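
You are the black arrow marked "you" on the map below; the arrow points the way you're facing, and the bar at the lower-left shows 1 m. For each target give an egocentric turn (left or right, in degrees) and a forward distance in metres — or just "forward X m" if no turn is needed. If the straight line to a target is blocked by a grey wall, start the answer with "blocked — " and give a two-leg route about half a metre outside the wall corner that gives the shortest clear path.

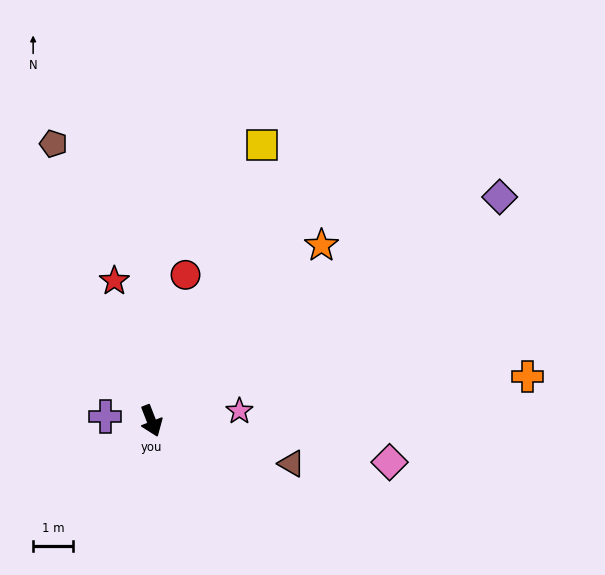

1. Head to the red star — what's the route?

turn left 174°, forward 3.6 m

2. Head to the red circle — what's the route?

turn left 146°, forward 3.8 m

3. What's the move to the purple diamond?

turn left 102°, forward 10.4 m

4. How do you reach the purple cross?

turn right 117°, forward 1.2 m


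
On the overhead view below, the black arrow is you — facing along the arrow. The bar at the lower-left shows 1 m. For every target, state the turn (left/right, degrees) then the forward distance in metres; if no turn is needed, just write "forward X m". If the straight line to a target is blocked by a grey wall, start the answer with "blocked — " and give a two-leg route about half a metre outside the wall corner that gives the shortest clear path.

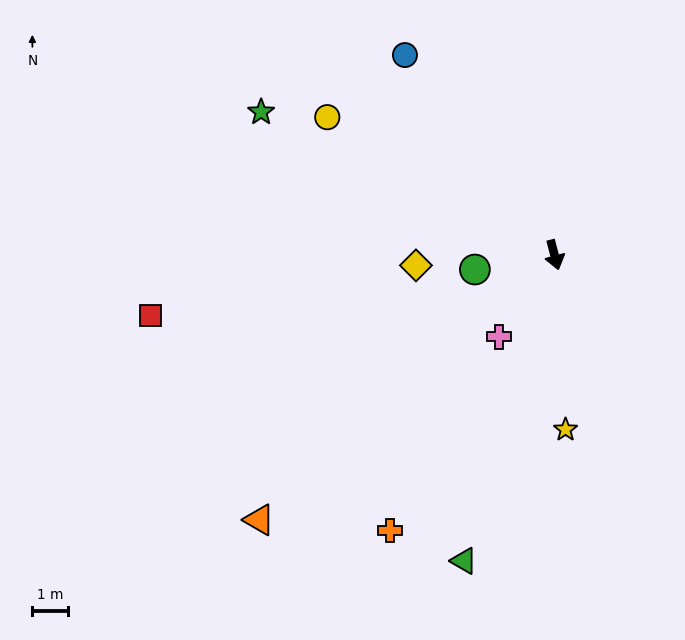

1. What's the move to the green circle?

turn right 94°, forward 2.3 m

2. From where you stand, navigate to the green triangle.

turn right 31°, forward 8.9 m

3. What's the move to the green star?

turn right 131°, forward 9.1 m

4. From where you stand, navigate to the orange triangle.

turn right 63°, forward 11.1 m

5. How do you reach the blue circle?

turn right 158°, forward 7.0 m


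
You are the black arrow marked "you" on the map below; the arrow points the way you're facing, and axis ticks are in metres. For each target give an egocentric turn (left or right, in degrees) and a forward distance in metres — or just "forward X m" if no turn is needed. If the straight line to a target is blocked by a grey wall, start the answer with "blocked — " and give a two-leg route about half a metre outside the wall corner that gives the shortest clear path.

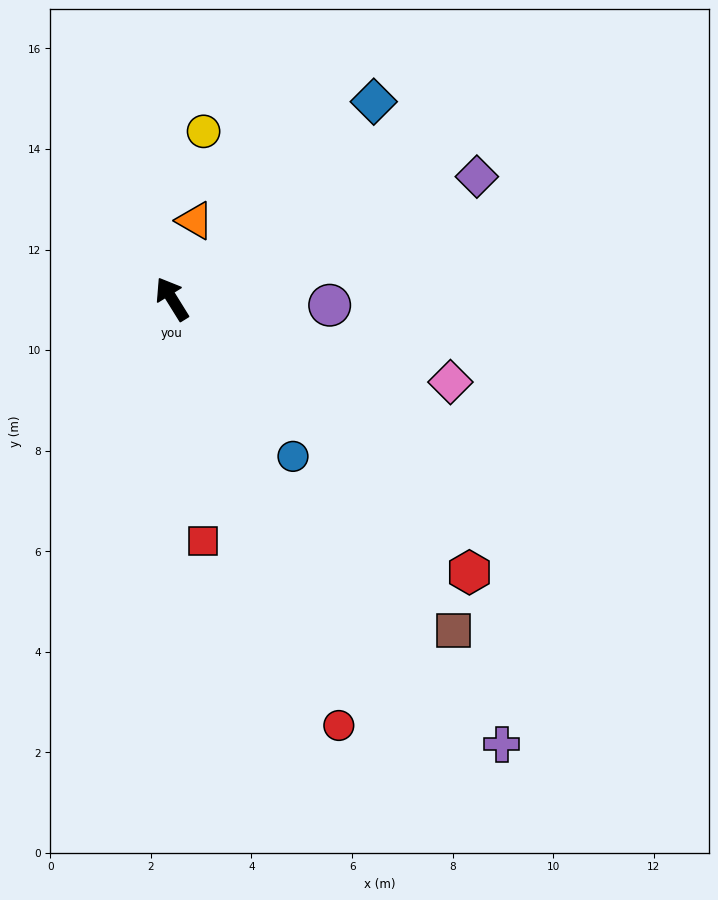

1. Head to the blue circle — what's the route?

turn right 174°, forward 3.9 m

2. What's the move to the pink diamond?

turn right 138°, forward 5.8 m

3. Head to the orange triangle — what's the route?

turn right 48°, forward 1.6 m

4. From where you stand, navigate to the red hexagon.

turn right 164°, forward 8.0 m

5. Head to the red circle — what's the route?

turn left 170°, forward 9.1 m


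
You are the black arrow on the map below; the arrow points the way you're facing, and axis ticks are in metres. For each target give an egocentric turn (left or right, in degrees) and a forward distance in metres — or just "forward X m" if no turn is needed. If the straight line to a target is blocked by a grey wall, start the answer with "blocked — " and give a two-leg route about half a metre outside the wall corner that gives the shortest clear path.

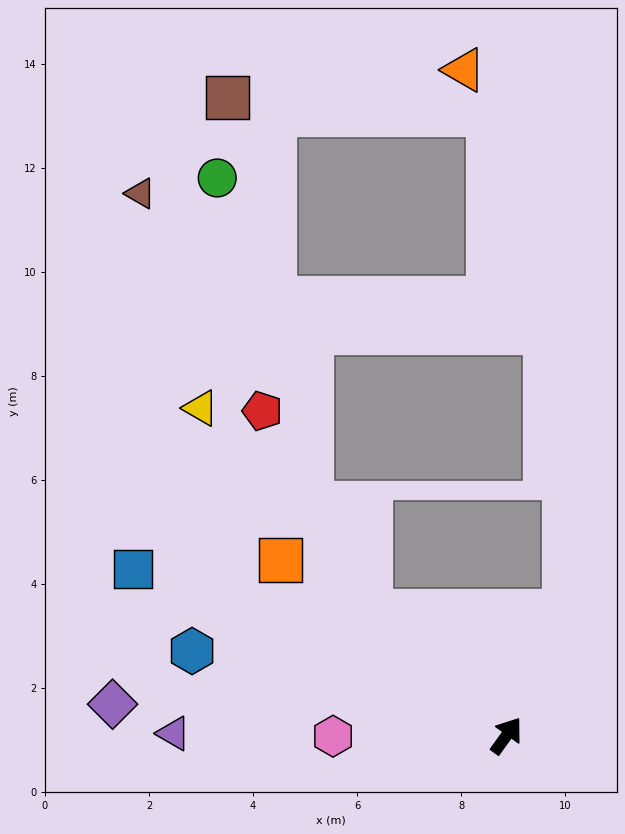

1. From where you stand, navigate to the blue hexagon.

turn left 111°, forward 6.3 m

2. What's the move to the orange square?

turn left 88°, forward 5.5 m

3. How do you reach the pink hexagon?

turn left 126°, forward 3.3 m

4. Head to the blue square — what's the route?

turn left 102°, forward 7.9 m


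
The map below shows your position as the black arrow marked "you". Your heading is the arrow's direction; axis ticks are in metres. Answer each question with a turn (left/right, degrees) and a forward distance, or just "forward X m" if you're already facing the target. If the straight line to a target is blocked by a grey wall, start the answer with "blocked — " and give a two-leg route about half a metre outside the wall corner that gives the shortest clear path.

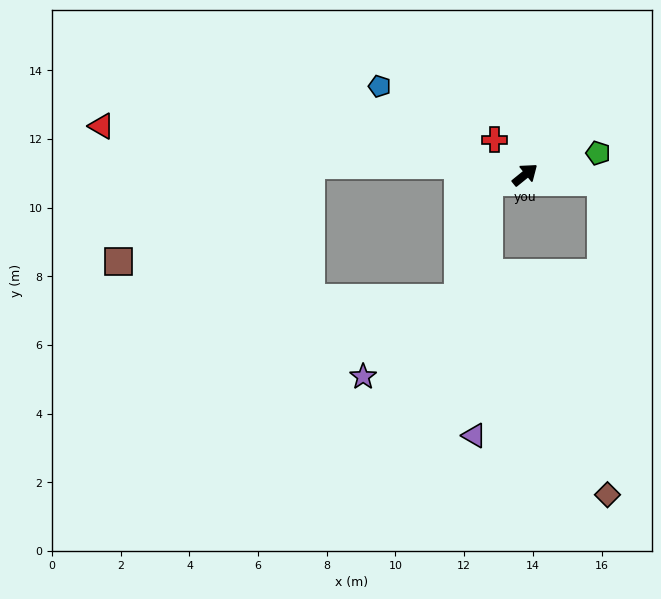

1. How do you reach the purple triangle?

blocked — turn left 152°, forward 1.1 m, then turn left 76°, forward 7.4 m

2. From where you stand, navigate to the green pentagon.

turn right 23°, forward 2.2 m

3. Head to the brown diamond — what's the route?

blocked — turn right 44°, forward 2.2 m, then turn right 84°, forward 9.1 m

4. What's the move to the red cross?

turn left 92°, forward 1.4 m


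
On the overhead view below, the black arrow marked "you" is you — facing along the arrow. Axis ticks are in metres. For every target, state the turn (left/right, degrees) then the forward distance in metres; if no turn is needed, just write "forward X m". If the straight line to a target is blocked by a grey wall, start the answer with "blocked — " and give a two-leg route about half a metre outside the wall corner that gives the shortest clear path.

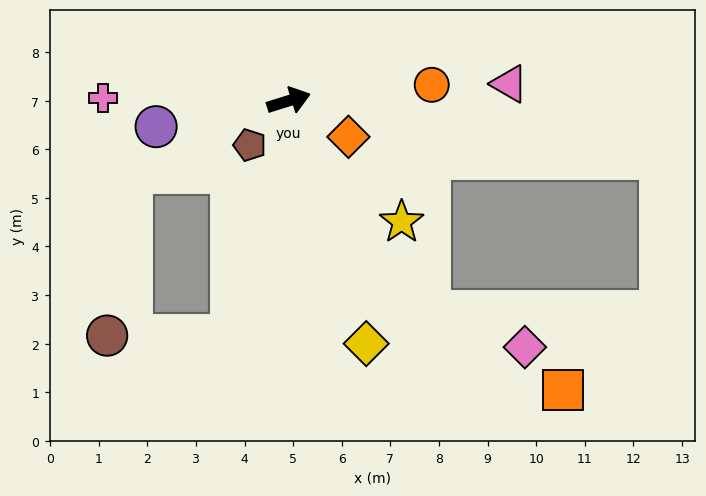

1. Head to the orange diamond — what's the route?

turn right 48°, forward 1.4 m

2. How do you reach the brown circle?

blocked — turn right 121°, forward 5.0 m, then turn right 76°, forward 2.5 m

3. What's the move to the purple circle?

turn left 174°, forward 2.8 m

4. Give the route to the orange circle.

turn right 11°, forward 3.0 m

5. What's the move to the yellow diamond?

turn right 90°, forward 5.2 m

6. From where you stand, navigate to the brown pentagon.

turn right 149°, forward 1.2 m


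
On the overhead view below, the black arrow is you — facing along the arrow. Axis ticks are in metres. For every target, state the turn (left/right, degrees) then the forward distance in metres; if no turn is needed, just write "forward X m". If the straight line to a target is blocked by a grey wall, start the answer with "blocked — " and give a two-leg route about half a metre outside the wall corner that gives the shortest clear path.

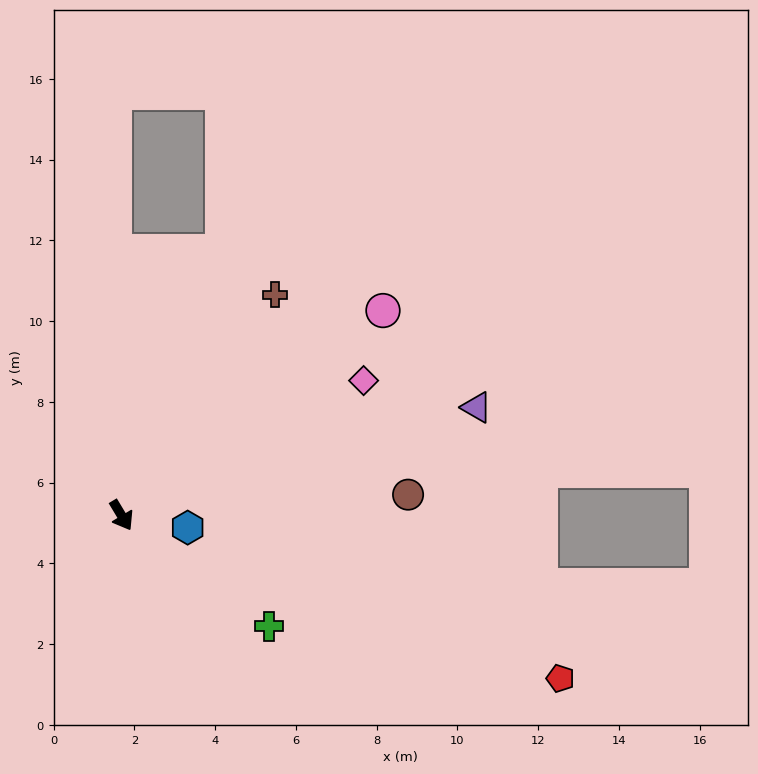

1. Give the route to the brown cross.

turn left 114°, forward 6.7 m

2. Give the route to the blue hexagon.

turn left 49°, forward 1.7 m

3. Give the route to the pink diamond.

turn left 88°, forward 6.9 m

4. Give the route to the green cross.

turn left 22°, forward 4.6 m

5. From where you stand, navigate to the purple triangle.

turn left 76°, forward 9.2 m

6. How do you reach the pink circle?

turn left 97°, forward 8.2 m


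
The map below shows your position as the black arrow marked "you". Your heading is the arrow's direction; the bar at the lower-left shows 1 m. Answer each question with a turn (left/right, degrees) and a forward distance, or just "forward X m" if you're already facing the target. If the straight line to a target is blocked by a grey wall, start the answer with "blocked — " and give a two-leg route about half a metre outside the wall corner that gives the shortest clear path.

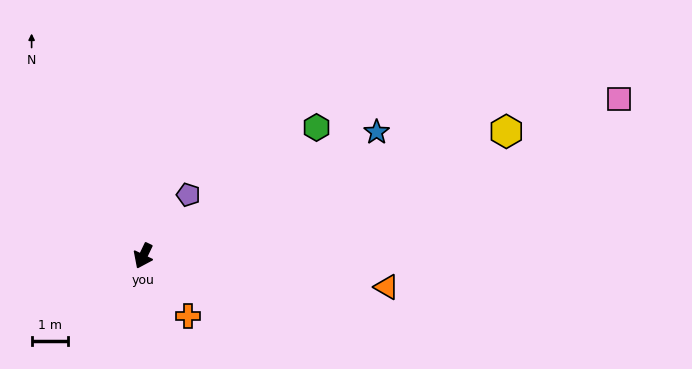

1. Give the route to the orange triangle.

turn left 108°, forward 6.8 m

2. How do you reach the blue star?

turn left 143°, forward 7.3 m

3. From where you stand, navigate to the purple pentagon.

turn left 169°, forward 2.1 m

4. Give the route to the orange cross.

turn left 62°, forward 2.1 m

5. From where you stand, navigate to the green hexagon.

turn left 152°, forward 6.0 m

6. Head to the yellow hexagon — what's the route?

turn left 134°, forward 10.7 m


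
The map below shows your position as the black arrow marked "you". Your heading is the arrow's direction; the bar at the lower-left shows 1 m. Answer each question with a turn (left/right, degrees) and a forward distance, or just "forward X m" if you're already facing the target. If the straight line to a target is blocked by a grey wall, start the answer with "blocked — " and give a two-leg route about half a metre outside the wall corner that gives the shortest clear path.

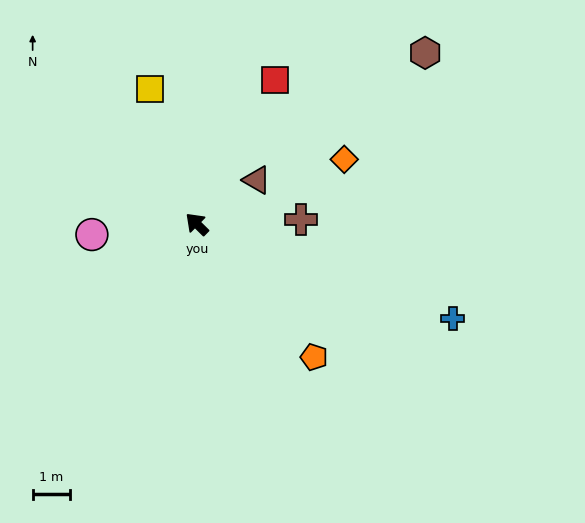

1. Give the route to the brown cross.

turn right 133°, forward 2.8 m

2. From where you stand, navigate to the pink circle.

turn left 50°, forward 2.8 m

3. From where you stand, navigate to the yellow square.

turn right 26°, forward 3.8 m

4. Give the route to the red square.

turn right 74°, forward 4.3 m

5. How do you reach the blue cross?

turn right 156°, forward 7.3 m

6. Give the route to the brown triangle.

turn right 99°, forward 2.0 m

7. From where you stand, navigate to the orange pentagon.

turn left 176°, forward 4.7 m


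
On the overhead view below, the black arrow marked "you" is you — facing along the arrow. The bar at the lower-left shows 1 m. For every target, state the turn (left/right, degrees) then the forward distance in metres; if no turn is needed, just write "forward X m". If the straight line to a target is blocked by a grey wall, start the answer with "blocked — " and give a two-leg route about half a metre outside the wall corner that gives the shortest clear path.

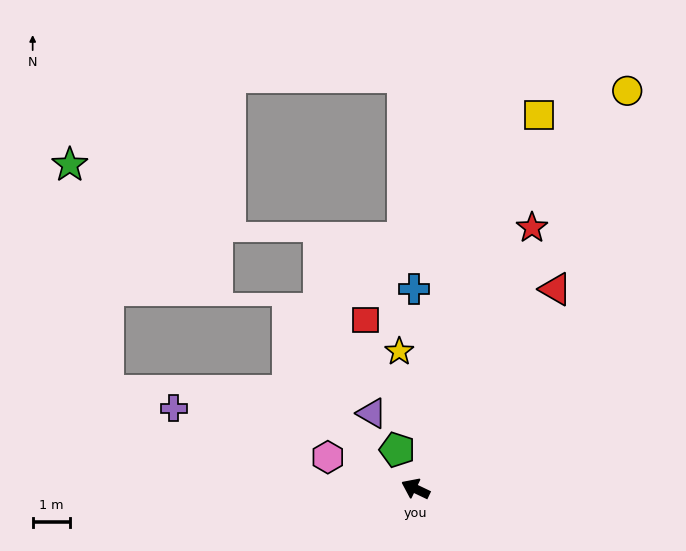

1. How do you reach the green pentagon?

turn right 39°, forward 1.2 m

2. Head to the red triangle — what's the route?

turn right 99°, forward 6.5 m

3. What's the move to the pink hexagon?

turn left 6°, forward 2.5 m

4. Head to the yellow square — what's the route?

turn right 83°, forward 10.5 m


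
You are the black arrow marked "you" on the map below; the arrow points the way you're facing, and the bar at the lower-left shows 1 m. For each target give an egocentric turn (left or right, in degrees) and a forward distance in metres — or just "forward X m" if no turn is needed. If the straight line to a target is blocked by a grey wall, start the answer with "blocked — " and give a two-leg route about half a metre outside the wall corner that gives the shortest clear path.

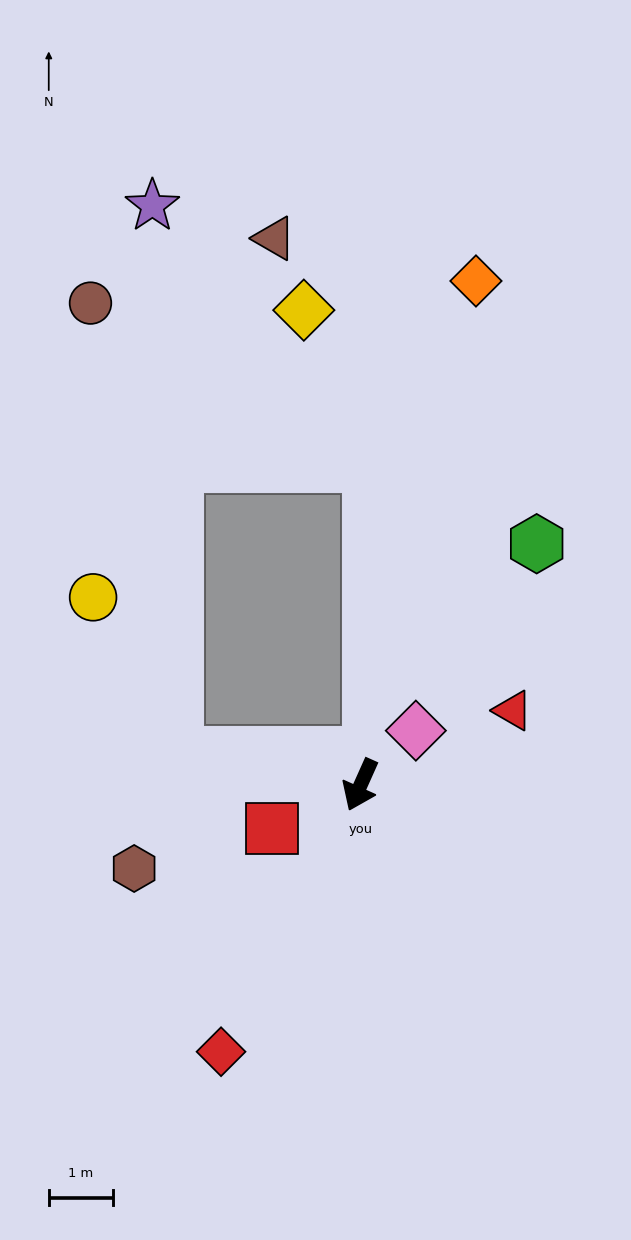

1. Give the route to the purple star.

blocked — turn right 75°, forward 2.9 m, then turn right 78°, forward 8.6 m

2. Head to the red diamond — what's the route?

turn right 4°, forward 4.7 m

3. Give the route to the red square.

turn right 40°, forward 1.5 m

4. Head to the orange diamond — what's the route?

turn right 169°, forward 8.1 m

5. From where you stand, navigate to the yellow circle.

blocked — turn right 75°, forward 2.9 m, then turn right 53°, forward 2.8 m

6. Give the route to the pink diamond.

turn left 159°, forward 1.2 m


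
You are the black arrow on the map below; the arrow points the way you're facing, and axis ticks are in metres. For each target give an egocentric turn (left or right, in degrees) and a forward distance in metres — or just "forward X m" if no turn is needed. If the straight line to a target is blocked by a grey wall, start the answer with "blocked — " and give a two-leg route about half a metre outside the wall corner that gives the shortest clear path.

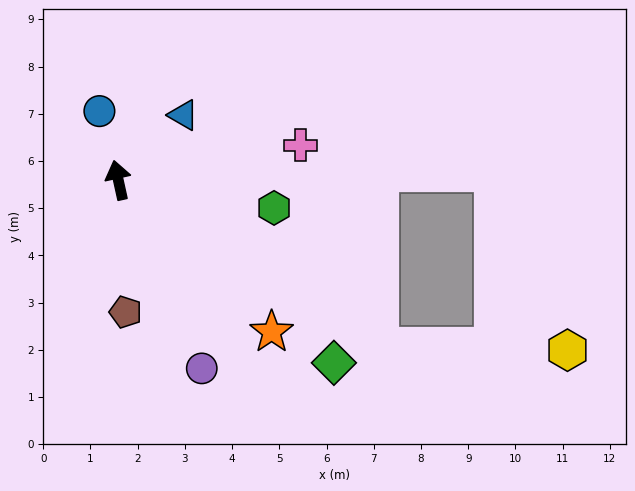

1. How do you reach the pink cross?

turn right 92°, forward 3.9 m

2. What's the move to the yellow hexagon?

blocked — turn right 135°, forward 6.6 m, then turn left 32°, forward 4.0 m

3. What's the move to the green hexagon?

turn right 113°, forward 3.4 m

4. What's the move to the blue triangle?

turn right 57°, forward 1.9 m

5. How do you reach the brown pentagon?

turn left 171°, forward 2.8 m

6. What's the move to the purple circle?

turn right 169°, forward 4.4 m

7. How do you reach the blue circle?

turn left 3°, forward 1.5 m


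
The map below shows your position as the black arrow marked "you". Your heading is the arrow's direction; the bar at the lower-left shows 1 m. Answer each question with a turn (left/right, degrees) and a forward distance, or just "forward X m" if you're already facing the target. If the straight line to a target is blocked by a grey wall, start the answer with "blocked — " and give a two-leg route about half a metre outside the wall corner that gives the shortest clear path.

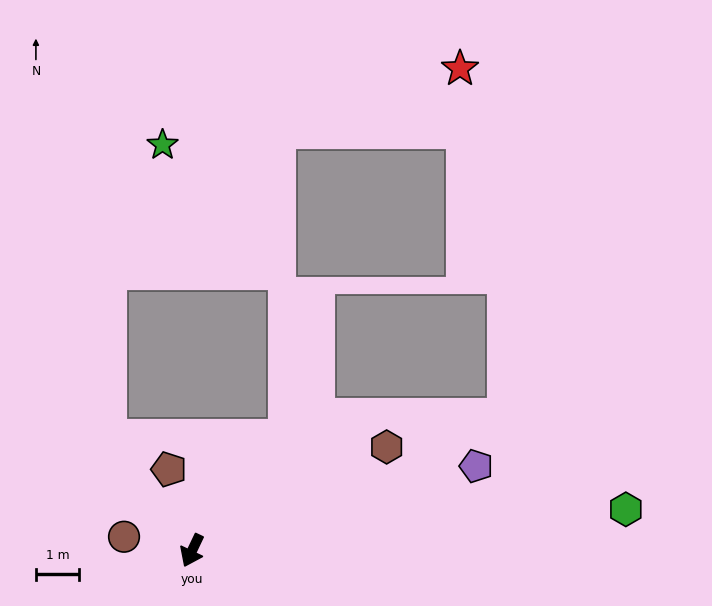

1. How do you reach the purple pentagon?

turn left 132°, forward 6.8 m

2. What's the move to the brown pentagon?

turn right 139°, forward 1.9 m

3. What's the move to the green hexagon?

turn left 121°, forward 10.0 m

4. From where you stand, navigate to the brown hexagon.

turn left 143°, forward 5.1 m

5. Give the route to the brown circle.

turn right 76°, forward 1.6 m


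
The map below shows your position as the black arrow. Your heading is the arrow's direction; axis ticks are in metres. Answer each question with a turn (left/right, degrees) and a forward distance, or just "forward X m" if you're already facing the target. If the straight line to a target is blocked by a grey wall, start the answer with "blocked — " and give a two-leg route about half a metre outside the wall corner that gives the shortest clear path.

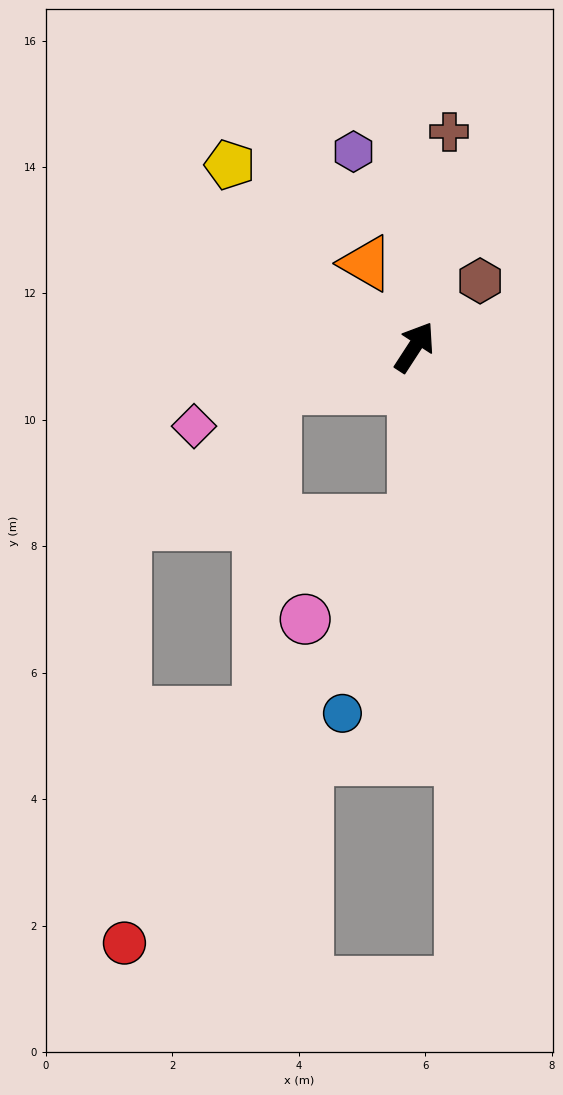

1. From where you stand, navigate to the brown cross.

turn left 24°, forward 3.5 m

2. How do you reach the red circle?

blocked — turn right 147°, forward 2.8 m, then turn right 35°, forward 8.1 m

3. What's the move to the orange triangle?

turn left 63°, forward 1.5 m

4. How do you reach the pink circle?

blocked — turn right 147°, forward 2.8 m, then turn right 48°, forward 2.3 m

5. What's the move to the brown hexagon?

turn right 12°, forward 1.5 m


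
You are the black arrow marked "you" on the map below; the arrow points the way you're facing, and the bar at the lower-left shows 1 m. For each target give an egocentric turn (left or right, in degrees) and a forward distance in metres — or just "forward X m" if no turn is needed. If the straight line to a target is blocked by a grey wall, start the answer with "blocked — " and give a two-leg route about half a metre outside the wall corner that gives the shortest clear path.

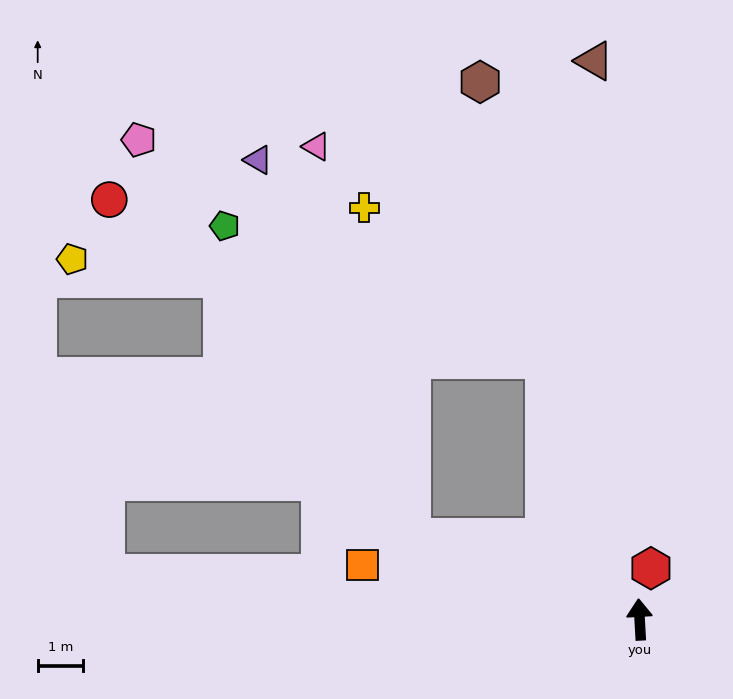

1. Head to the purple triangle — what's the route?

blocked — turn left 67°, forward 5.3 m, then turn right 48°, forward 9.0 m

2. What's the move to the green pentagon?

blocked — turn left 67°, forward 5.3 m, then turn right 39°, forward 8.0 m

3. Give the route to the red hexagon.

turn right 16°, forward 1.2 m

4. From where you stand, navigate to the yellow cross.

blocked — turn left 67°, forward 5.3 m, then turn right 62°, forward 7.4 m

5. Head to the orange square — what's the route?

turn left 76°, forward 6.2 m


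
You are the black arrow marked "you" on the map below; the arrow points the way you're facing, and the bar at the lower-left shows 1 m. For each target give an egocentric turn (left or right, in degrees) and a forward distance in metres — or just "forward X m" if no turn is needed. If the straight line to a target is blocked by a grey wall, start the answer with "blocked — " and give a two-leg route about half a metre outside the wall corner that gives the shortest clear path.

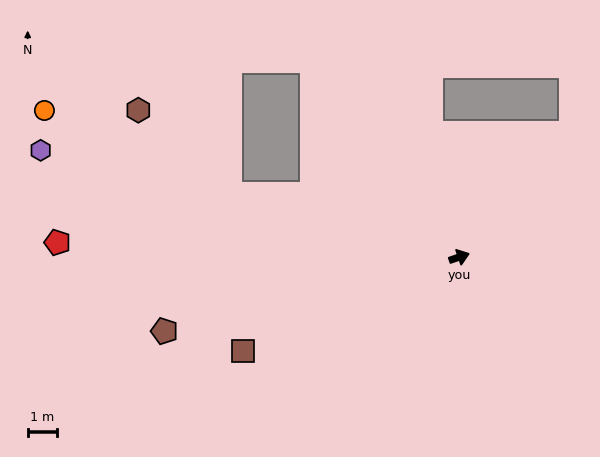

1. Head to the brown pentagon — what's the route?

turn left 175°, forward 10.4 m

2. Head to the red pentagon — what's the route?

turn left 159°, forward 13.7 m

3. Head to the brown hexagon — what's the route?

blocked — turn left 146°, forward 8.1 m, then turn right 28°, forward 4.2 m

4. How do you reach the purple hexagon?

turn left 147°, forward 14.8 m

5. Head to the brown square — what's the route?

turn right 175°, forward 8.0 m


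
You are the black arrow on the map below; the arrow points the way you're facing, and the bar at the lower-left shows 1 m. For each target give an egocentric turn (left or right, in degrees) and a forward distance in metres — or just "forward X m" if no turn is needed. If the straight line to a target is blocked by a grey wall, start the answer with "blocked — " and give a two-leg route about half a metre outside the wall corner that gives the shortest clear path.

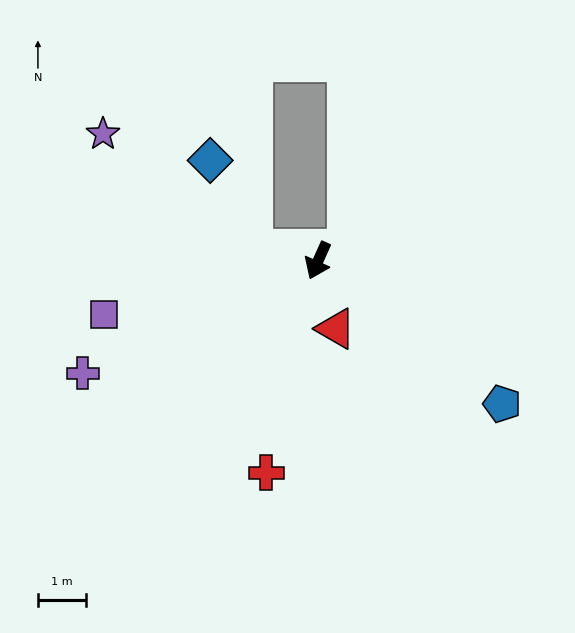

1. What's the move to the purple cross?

turn right 40°, forward 5.4 m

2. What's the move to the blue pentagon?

turn left 76°, forward 4.8 m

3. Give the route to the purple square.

turn right 52°, forward 4.6 m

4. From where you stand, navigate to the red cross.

turn left 10°, forward 4.5 m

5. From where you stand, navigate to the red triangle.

turn left 39°, forward 1.5 m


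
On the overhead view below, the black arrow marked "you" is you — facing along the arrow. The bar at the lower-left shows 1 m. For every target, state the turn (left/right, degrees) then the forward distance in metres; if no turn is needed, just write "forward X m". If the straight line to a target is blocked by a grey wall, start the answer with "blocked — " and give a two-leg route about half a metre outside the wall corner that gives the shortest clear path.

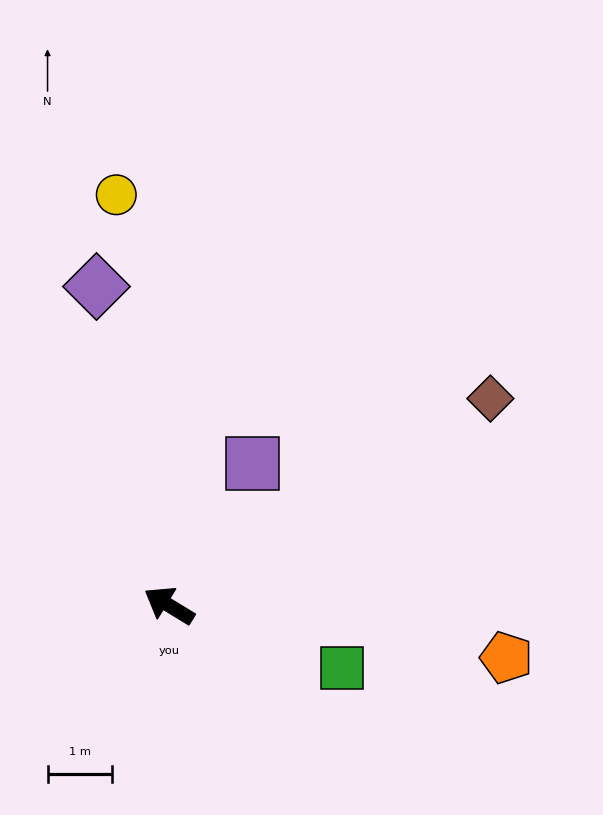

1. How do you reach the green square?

turn right 169°, forward 2.9 m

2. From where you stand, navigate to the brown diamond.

turn right 116°, forward 6.0 m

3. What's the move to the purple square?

turn right 89°, forward 2.6 m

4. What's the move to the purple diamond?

turn right 46°, forward 5.1 m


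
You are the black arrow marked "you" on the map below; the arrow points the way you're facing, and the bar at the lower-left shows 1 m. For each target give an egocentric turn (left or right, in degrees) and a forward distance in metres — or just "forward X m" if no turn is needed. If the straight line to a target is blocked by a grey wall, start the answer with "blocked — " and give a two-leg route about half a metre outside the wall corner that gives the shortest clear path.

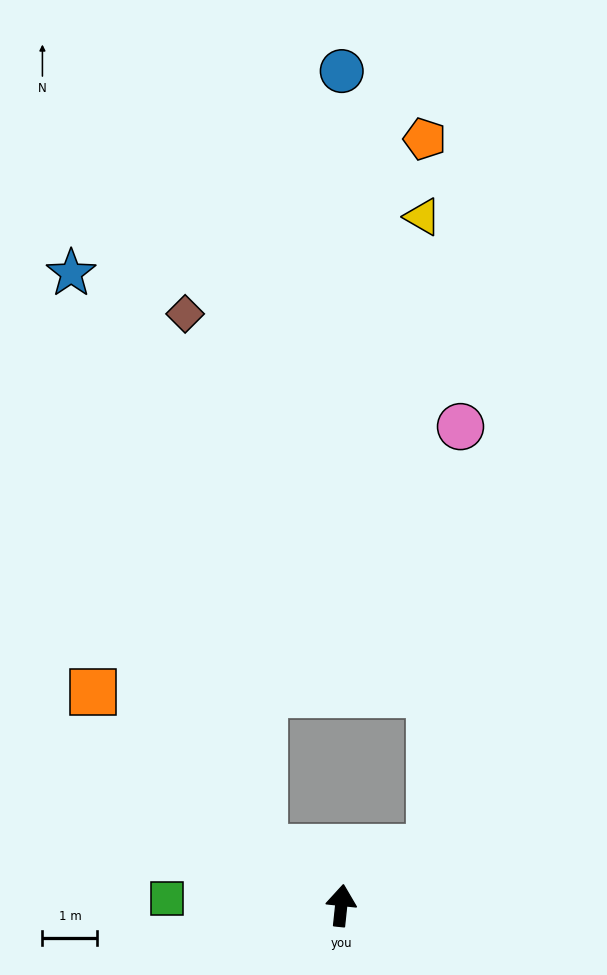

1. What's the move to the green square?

turn left 94°, forward 3.2 m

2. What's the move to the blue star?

blocked — turn left 59°, forward 1.8 m, then turn right 34°, forward 11.0 m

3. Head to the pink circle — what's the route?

blocked — turn right 51°, forward 1.9 m, then turn left 53°, forward 7.7 m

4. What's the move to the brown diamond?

blocked — turn left 59°, forward 1.8 m, then turn right 45°, forward 9.8 m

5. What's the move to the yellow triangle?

blocked — turn right 51°, forward 1.9 m, then turn left 58°, forward 11.5 m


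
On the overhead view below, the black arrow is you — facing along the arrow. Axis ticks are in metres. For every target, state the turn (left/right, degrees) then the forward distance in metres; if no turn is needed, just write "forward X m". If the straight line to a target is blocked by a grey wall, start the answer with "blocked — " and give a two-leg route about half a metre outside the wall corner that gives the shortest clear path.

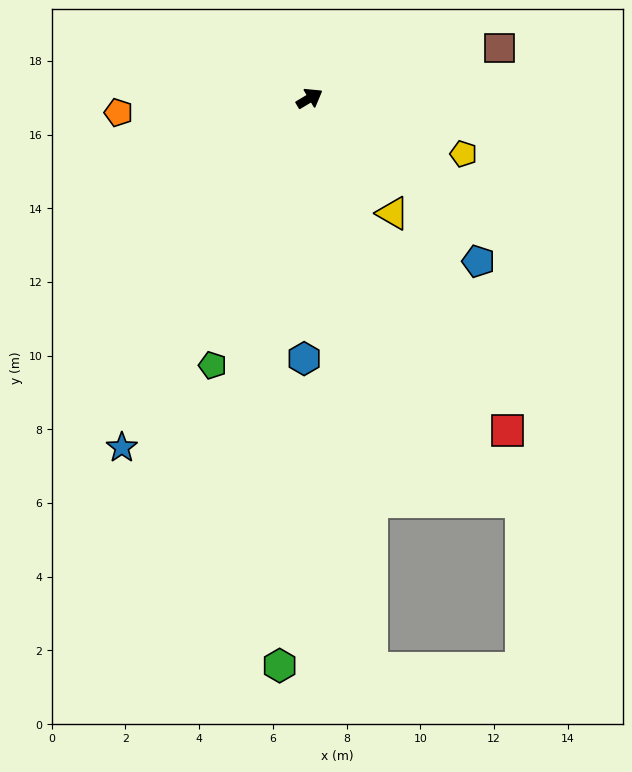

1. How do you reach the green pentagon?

turn right 141°, forward 7.7 m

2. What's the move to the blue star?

turn right 149°, forward 10.8 m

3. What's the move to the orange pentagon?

turn left 153°, forward 5.2 m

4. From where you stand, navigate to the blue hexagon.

turn right 122°, forward 7.1 m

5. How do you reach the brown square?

turn right 16°, forward 5.3 m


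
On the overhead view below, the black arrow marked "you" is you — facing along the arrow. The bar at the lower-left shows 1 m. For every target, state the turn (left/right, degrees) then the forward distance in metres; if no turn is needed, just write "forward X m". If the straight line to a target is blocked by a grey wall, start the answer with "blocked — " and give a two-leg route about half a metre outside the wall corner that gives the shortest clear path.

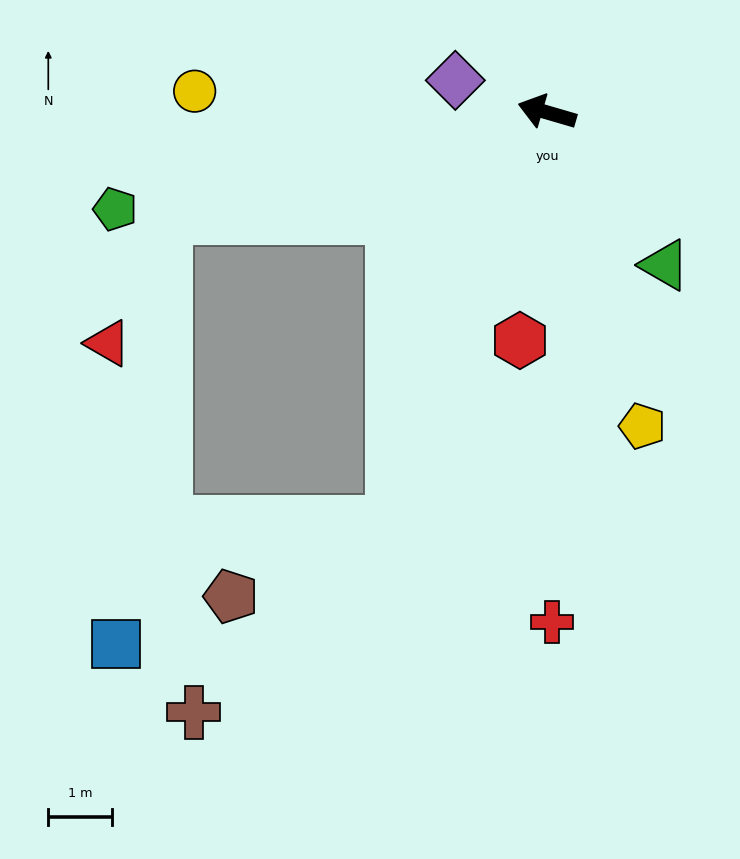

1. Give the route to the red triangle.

blocked — turn left 32°, forward 6.2 m, then turn left 50°, forward 2.2 m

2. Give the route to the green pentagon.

turn left 29°, forward 7.0 m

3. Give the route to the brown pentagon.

blocked — turn left 86°, forward 6.9 m, then turn right 45°, forward 2.8 m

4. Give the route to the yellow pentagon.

turn left 123°, forward 5.2 m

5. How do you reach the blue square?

blocked — turn left 32°, forward 6.2 m, then turn left 68°, forward 6.8 m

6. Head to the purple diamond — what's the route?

turn right 3°, forward 1.5 m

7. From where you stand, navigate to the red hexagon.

turn left 99°, forward 3.6 m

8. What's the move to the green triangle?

turn left 144°, forward 3.0 m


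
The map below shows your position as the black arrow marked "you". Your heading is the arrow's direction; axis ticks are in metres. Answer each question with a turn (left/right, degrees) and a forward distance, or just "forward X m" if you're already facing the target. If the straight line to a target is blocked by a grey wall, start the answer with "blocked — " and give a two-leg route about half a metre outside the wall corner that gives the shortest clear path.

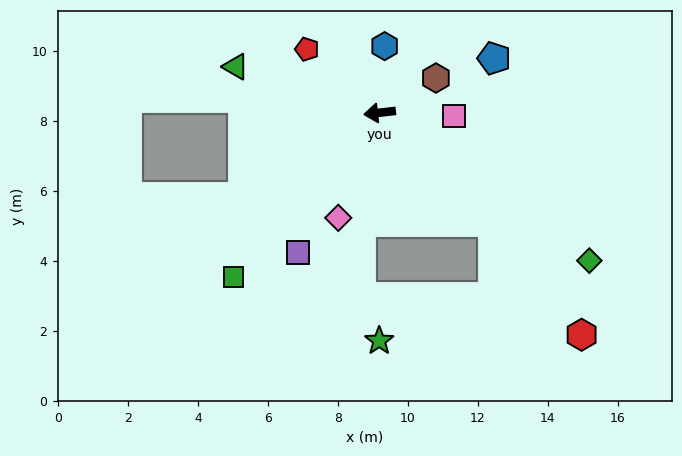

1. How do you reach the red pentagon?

turn right 48°, forward 2.8 m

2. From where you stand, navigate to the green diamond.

turn left 138°, forward 7.3 m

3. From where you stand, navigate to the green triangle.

turn right 24°, forward 4.3 m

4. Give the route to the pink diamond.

turn left 62°, forward 3.2 m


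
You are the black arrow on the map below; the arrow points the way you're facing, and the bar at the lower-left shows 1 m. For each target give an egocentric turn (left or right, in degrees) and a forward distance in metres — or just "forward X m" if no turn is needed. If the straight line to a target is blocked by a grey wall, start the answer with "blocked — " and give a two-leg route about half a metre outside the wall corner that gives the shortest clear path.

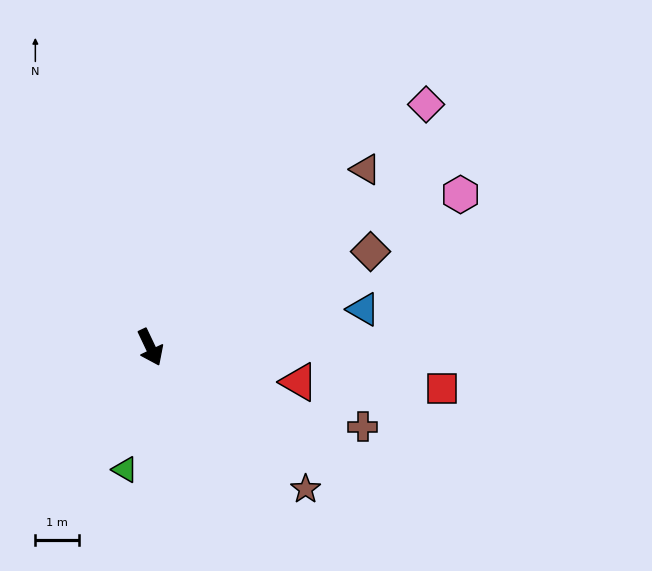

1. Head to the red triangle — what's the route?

turn left 51°, forward 3.5 m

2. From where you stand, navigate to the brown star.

turn left 22°, forward 4.8 m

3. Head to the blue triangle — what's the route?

turn left 75°, forward 5.0 m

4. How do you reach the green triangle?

turn right 37°, forward 2.9 m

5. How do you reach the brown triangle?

turn left 104°, forward 6.4 m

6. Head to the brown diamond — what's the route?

turn left 88°, forward 5.5 m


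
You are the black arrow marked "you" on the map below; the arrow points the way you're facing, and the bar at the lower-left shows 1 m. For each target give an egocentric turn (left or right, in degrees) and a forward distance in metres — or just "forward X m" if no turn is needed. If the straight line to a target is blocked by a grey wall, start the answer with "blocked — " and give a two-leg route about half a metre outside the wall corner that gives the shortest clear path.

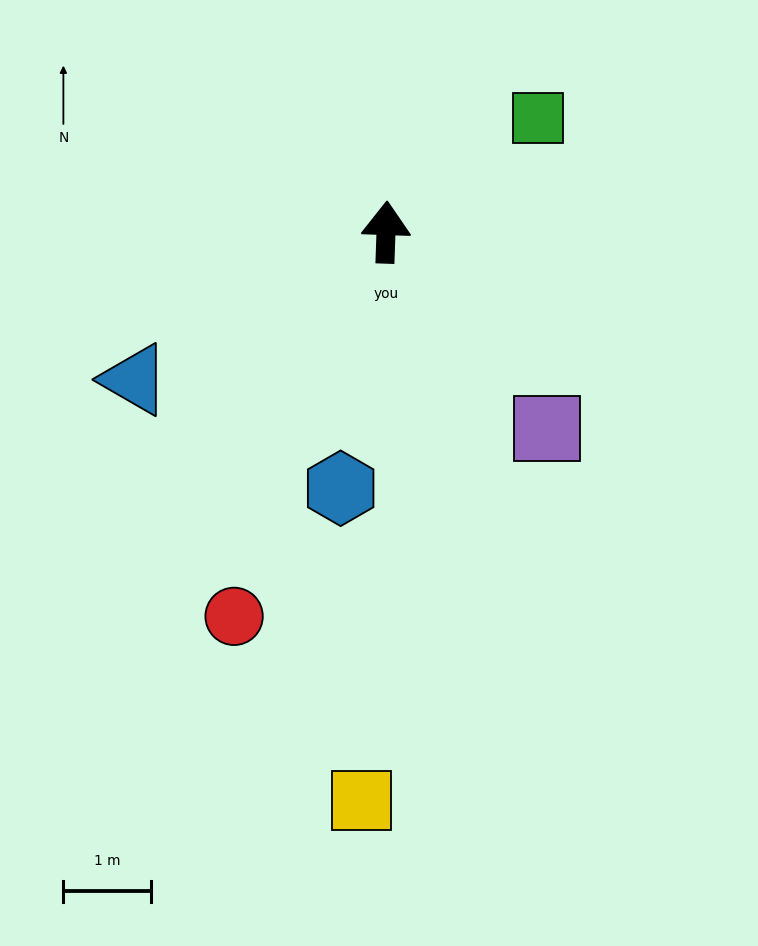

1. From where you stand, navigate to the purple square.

turn right 139°, forward 2.9 m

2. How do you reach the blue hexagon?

turn left 172°, forward 3.0 m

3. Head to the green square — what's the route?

turn right 51°, forward 2.2 m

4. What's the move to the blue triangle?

turn left 122°, forward 3.3 m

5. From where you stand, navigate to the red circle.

turn left 160°, forward 4.7 m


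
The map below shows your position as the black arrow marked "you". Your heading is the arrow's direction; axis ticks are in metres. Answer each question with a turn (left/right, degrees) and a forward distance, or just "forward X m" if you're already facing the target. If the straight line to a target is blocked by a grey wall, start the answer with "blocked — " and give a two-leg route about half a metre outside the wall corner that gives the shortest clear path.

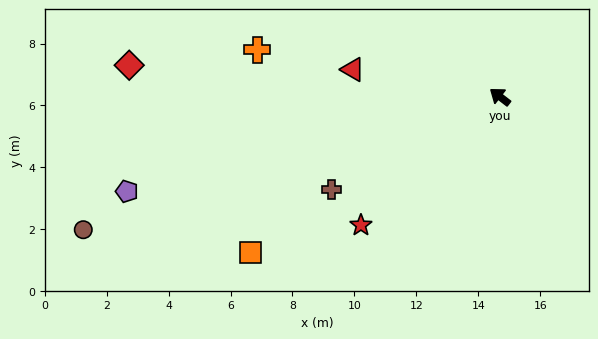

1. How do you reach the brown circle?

turn left 55°, forward 14.1 m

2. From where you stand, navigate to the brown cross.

turn left 67°, forward 6.2 m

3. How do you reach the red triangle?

turn left 27°, forward 4.8 m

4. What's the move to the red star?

turn left 80°, forward 6.1 m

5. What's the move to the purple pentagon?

turn left 52°, forward 12.4 m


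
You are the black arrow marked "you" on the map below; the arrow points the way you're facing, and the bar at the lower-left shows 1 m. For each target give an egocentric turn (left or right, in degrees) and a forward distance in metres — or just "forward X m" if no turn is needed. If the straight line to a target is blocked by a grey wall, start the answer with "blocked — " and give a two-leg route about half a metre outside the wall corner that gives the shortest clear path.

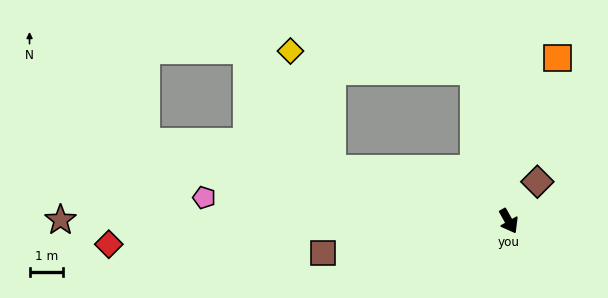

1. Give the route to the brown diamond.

turn left 115°, forward 1.5 m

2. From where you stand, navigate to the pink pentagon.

turn right 124°, forward 9.2 m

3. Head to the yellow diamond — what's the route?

blocked — turn right 136°, forward 5.5 m, then turn right 54°, forward 3.8 m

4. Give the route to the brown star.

turn right 120°, forward 13.5 m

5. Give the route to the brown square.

turn right 110°, forward 5.7 m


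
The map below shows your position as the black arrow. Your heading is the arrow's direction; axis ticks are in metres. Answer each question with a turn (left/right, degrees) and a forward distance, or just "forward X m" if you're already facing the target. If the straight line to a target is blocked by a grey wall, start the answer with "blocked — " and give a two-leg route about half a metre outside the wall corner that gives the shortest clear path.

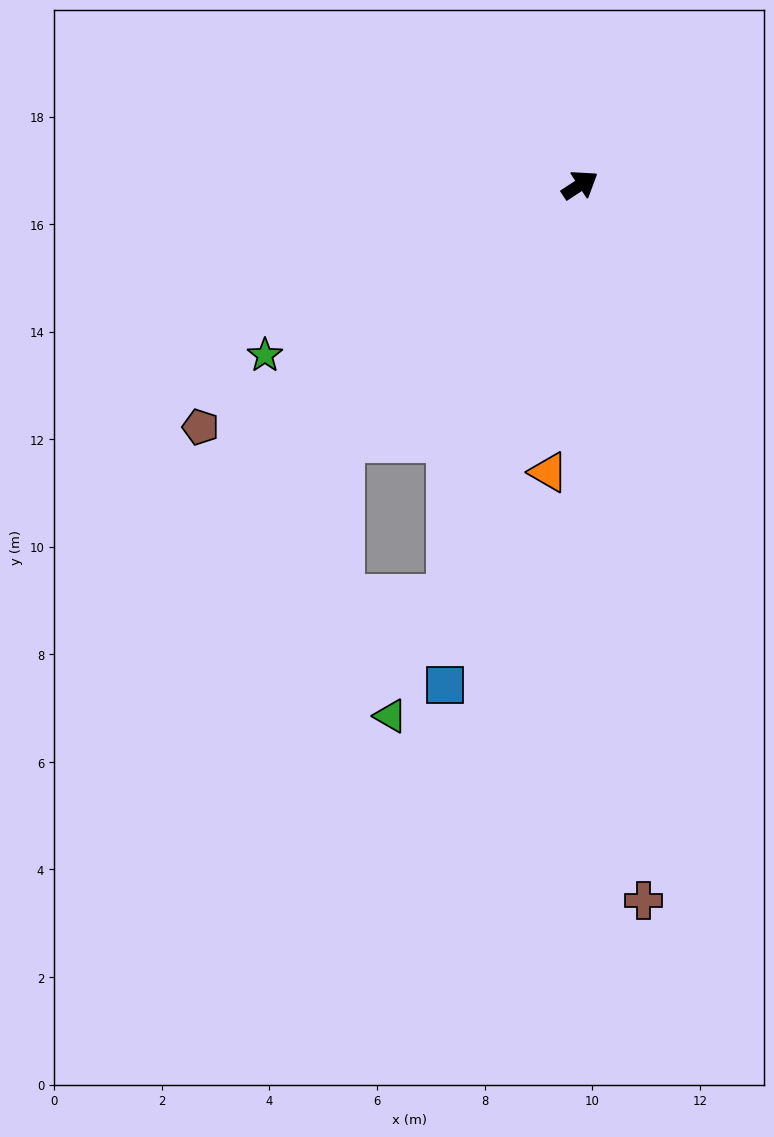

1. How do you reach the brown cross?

turn right 118°, forward 13.4 m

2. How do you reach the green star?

turn left 175°, forward 6.7 m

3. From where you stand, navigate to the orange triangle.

turn right 129°, forward 5.4 m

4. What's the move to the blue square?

turn right 138°, forward 9.6 m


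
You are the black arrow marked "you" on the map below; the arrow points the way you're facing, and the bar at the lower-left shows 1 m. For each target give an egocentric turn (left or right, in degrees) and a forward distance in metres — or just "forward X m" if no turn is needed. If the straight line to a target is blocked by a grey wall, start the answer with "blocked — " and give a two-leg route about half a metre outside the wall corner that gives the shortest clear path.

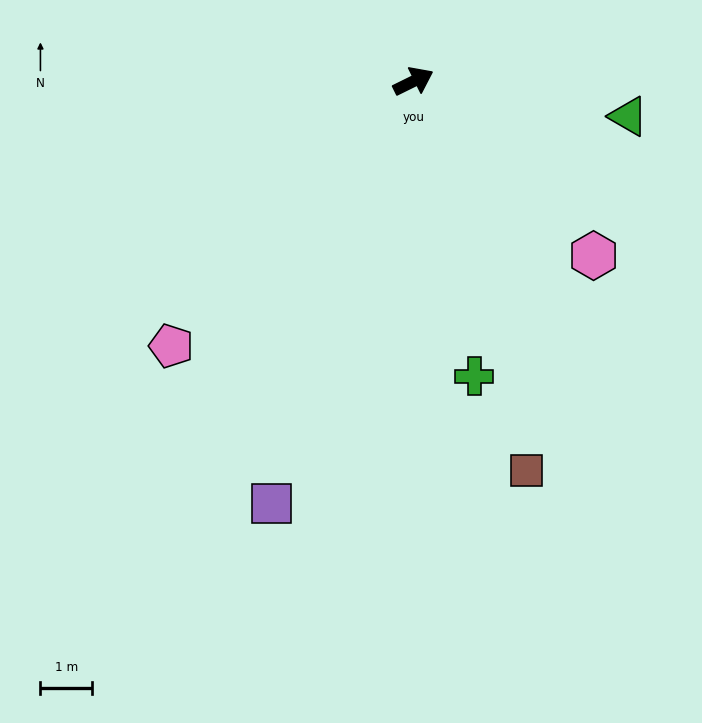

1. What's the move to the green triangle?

turn right 36°, forward 4.2 m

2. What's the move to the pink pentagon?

turn right 159°, forward 7.0 m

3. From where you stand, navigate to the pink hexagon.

turn right 70°, forward 4.9 m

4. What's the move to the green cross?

turn right 105°, forward 5.9 m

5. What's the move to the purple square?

turn right 135°, forward 8.7 m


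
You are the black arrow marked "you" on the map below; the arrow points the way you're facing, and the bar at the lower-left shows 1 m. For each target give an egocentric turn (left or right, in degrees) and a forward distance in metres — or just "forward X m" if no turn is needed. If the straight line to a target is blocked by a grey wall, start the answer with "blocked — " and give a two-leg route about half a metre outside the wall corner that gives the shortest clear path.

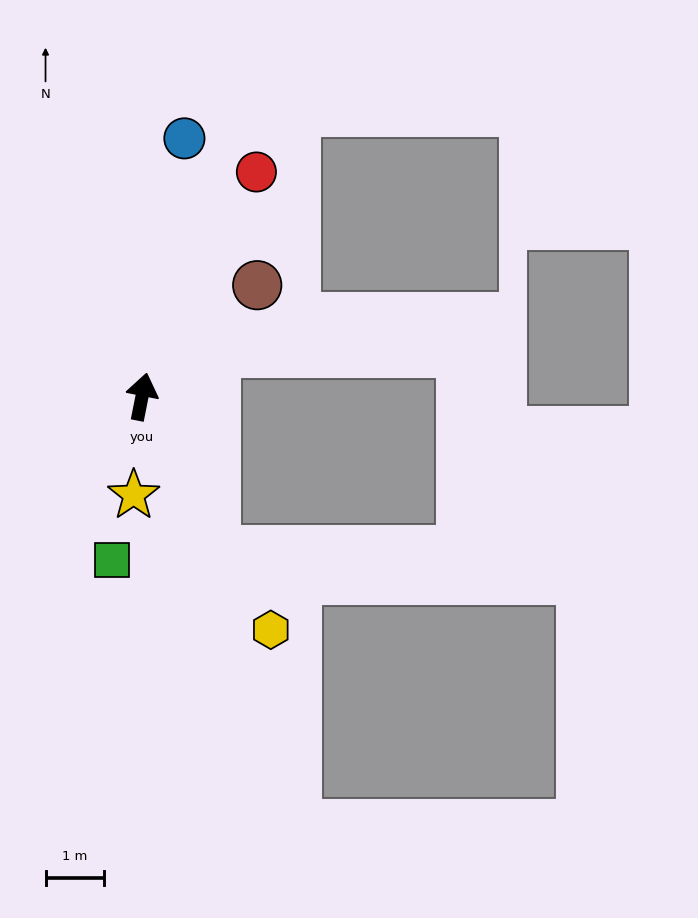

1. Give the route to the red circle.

turn right 16°, forward 4.3 m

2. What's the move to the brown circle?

turn right 35°, forward 2.7 m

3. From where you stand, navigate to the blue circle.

forward 4.5 m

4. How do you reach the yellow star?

turn right 174°, forward 1.7 m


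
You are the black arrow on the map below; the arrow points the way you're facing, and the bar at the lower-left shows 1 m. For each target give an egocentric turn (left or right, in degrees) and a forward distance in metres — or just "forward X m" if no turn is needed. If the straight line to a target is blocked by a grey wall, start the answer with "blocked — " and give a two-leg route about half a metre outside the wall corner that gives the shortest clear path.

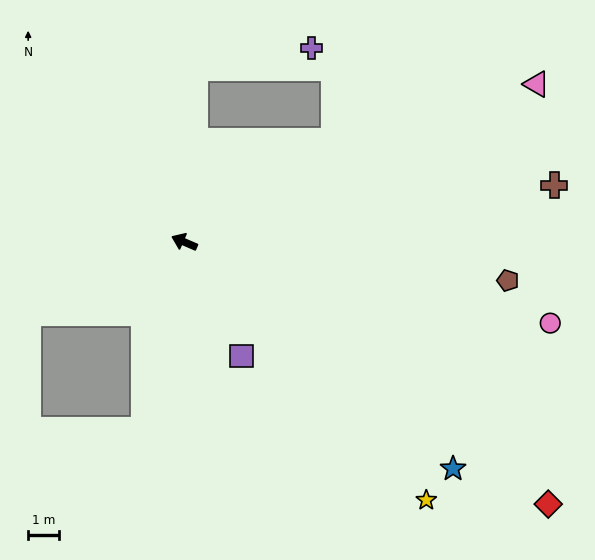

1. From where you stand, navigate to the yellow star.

turn left 156°, forward 11.5 m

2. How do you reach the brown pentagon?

turn right 163°, forward 10.6 m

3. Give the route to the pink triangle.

turn right 133°, forward 12.5 m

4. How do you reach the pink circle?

turn right 169°, forward 12.2 m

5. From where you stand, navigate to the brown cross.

turn right 148°, forward 12.2 m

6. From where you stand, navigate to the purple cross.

blocked — turn right 70°, forward 5.6 m, then turn right 77°, forward 3.8 m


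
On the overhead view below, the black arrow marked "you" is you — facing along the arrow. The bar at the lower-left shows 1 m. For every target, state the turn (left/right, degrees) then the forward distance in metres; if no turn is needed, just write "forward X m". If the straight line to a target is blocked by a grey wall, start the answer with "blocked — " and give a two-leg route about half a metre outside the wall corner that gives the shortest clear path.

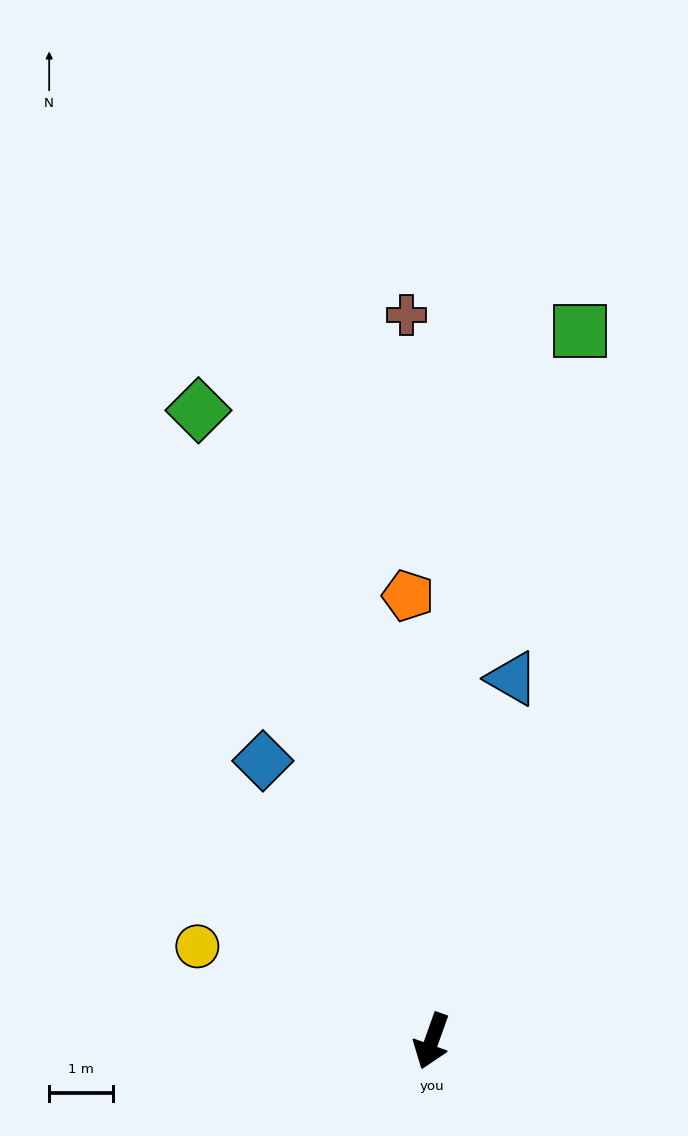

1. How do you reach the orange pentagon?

turn right 157°, forward 6.9 m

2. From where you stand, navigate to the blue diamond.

turn right 129°, forward 5.1 m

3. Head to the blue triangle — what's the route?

turn right 173°, forward 5.8 m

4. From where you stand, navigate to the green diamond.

turn right 140°, forward 10.5 m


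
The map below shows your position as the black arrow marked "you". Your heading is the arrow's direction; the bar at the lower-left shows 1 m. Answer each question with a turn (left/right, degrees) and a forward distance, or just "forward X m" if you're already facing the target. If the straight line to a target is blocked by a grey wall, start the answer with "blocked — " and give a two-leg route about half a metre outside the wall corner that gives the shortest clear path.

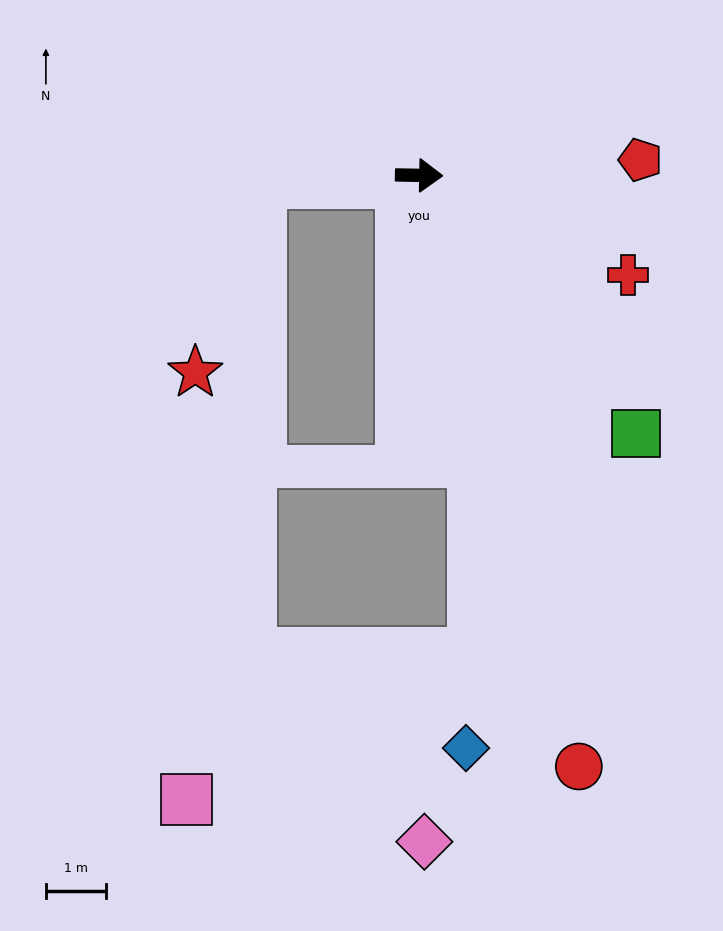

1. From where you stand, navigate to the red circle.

turn right 74°, forward 10.2 m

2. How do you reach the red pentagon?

turn left 5°, forward 3.7 m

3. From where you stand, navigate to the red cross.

turn right 24°, forward 3.9 m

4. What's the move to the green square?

turn right 49°, forward 5.6 m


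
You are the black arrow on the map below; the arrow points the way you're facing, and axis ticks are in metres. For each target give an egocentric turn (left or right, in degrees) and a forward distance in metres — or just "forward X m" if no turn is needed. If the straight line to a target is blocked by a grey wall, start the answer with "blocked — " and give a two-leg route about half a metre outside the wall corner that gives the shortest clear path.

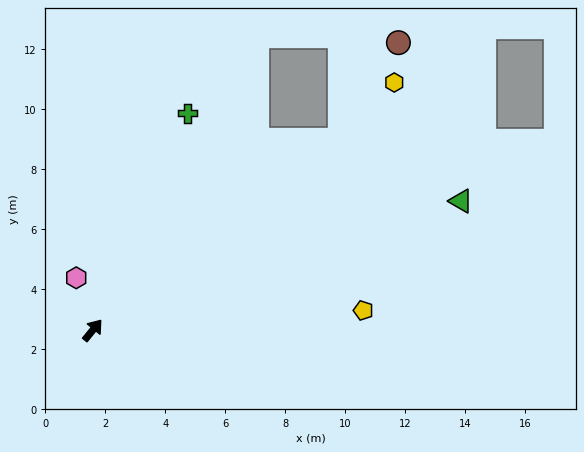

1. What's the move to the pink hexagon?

turn left 57°, forward 1.8 m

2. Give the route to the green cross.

turn left 15°, forward 7.9 m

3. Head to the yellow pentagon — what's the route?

turn right 47°, forward 9.0 m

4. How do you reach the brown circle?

blocked — turn right 13°, forward 10.4 m, then turn left 22°, forward 3.8 m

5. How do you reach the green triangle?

turn right 32°, forward 13.0 m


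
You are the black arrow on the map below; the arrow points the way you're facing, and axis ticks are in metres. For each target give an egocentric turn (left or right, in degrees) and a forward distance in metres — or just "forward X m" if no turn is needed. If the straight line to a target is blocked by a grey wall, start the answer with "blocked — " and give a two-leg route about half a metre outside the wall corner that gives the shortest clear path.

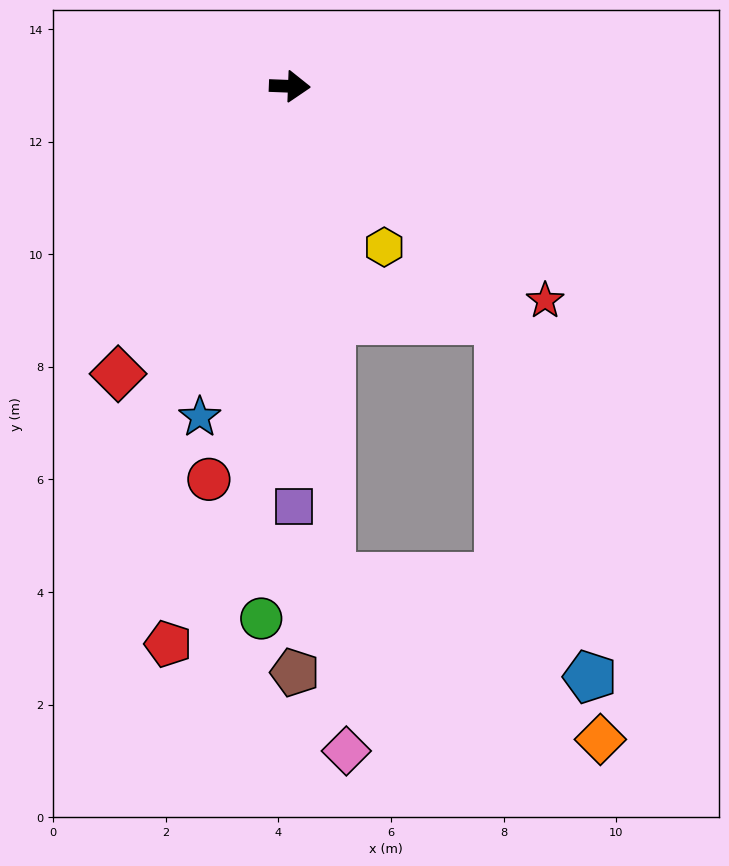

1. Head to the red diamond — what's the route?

turn right 119°, forward 5.9 m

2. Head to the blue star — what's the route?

turn right 103°, forward 6.1 m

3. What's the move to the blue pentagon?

blocked — turn right 46°, forward 5.6 m, then turn right 27°, forward 6.5 m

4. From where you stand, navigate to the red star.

turn right 38°, forward 5.9 m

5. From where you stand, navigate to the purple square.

turn right 87°, forward 7.5 m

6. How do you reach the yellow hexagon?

turn right 57°, forward 3.3 m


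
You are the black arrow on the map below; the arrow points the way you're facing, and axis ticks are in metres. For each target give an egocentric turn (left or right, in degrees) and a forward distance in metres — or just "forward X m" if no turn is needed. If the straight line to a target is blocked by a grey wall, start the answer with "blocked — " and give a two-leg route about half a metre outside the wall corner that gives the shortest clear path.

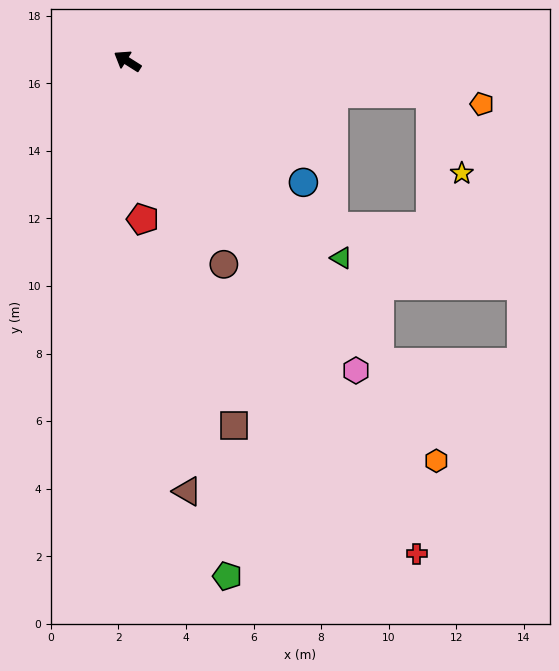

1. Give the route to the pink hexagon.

turn left 159°, forward 11.4 m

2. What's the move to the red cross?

turn left 153°, forward 16.9 m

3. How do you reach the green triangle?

turn left 170°, forward 8.6 m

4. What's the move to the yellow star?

blocked — turn right 154°, forward 9.0 m, then turn right 62°, forward 2.5 m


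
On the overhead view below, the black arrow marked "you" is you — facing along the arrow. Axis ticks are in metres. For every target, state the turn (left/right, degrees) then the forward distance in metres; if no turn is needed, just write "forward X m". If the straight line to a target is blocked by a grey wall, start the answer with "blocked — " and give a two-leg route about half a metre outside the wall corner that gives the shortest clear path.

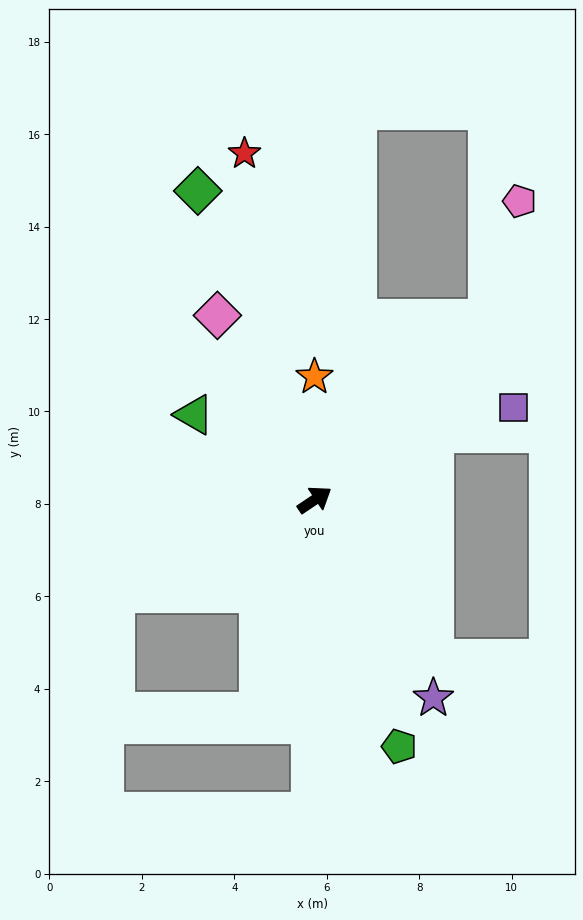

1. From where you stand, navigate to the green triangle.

turn left 111°, forward 3.2 m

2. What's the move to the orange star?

turn left 56°, forward 2.7 m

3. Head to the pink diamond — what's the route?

turn left 84°, forward 4.5 m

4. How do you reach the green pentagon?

turn right 105°, forward 5.6 m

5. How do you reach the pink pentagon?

blocked — turn left 12°, forward 5.4 m, then turn left 29°, forward 2.6 m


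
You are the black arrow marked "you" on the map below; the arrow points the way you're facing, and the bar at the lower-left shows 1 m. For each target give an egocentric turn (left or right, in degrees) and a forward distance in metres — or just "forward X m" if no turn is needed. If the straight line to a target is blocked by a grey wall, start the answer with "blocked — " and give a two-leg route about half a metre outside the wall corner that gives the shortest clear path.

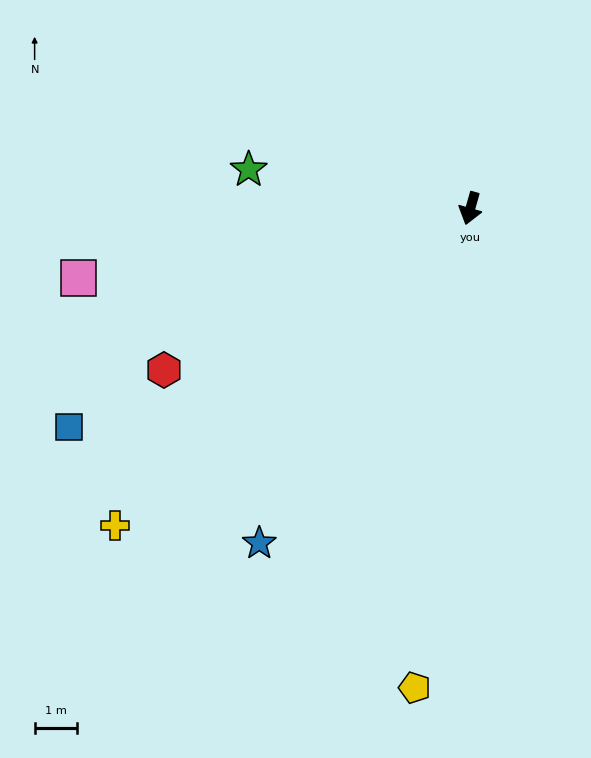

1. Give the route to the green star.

turn right 84°, forward 5.3 m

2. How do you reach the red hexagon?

turn right 46°, forward 8.1 m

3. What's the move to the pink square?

turn right 64°, forward 9.3 m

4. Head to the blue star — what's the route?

turn right 16°, forward 9.3 m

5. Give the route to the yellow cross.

turn right 32°, forward 11.2 m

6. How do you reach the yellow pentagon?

turn left 9°, forward 11.3 m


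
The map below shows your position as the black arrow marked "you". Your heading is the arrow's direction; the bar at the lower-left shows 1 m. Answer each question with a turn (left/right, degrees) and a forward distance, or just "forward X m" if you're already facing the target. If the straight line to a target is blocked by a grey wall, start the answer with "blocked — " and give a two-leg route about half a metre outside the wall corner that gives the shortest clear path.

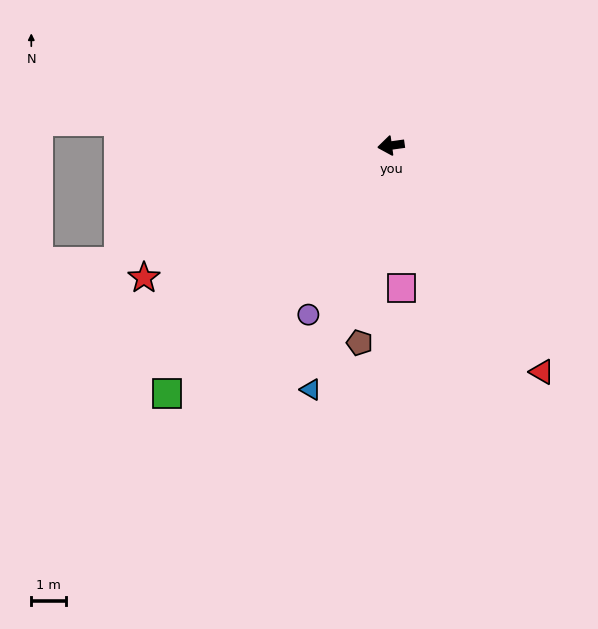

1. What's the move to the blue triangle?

turn left 64°, forward 7.3 m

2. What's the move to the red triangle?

turn left 116°, forward 7.8 m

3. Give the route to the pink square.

turn left 86°, forward 4.1 m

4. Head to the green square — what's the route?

turn left 40°, forward 9.5 m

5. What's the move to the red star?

turn left 20°, forward 8.0 m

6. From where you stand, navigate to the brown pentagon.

turn left 73°, forward 5.7 m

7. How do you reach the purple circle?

turn left 56°, forward 5.4 m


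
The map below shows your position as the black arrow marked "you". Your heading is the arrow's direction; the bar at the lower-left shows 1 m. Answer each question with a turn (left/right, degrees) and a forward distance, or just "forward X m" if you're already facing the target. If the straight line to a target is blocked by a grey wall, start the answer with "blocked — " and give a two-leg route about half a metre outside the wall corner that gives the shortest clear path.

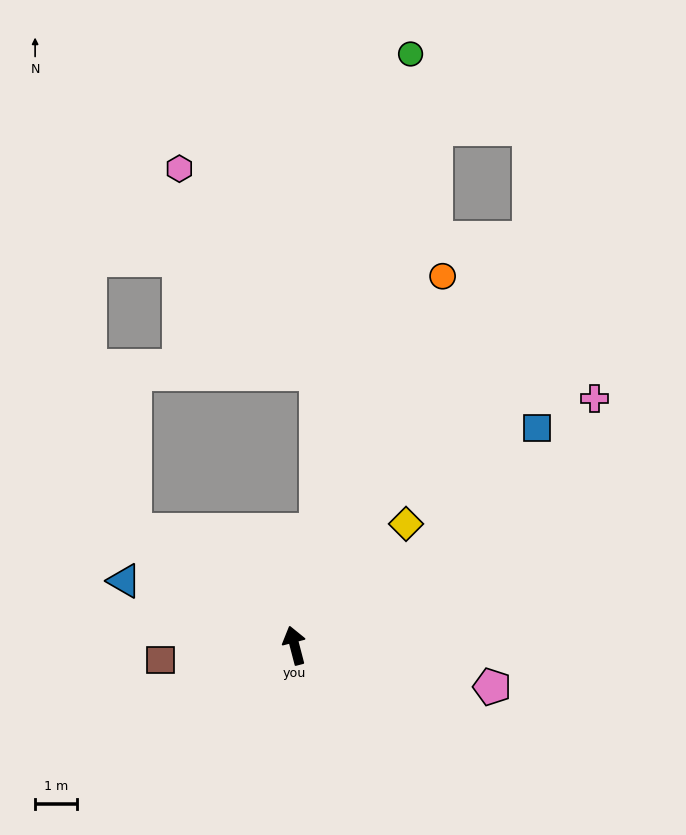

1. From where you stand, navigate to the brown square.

turn left 82°, forward 3.2 m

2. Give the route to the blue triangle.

turn left 55°, forward 4.4 m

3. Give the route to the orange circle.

turn right 36°, forward 9.6 m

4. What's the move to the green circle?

turn right 26°, forward 14.5 m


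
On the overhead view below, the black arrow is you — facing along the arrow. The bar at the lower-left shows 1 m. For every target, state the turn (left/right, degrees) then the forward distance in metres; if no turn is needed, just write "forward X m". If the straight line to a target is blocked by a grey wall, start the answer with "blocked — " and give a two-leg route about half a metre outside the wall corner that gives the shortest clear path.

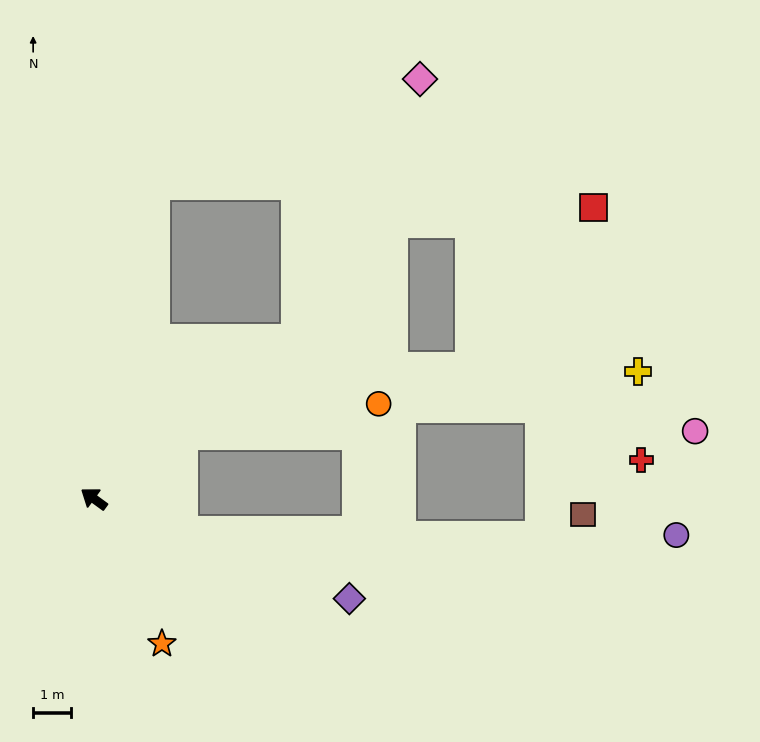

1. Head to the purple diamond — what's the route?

turn right 165°, forward 7.2 m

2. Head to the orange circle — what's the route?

blocked — turn right 107°, forward 2.9 m, then turn right 28°, forward 5.2 m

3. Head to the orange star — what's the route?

turn left 151°, forward 4.2 m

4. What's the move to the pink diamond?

blocked — turn right 106°, forward 6.7 m, then turn left 27°, forward 7.5 m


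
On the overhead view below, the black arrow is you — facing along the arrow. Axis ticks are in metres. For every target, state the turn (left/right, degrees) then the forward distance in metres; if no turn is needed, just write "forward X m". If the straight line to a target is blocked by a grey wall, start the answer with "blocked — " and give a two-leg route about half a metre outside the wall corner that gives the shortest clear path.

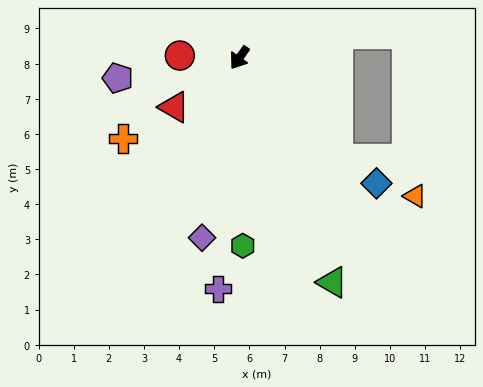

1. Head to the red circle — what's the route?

turn right 57°, forward 1.7 m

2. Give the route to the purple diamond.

turn left 24°, forward 5.2 m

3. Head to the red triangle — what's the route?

turn right 18°, forward 2.3 m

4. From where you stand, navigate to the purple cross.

turn left 30°, forward 6.6 m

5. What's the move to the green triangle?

turn left 58°, forward 6.9 m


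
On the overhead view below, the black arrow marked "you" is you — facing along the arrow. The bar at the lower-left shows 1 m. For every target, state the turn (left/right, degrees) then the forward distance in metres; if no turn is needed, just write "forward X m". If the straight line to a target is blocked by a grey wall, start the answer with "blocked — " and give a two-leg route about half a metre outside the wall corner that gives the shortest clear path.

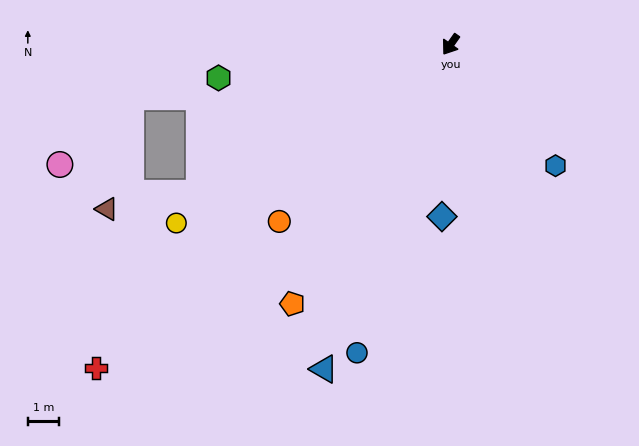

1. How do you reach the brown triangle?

blocked — turn right 24°, forward 9.3 m, then turn right 21°, forward 3.0 m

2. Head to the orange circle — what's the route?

turn right 9°, forward 7.8 m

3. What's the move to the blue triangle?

turn left 14°, forward 11.1 m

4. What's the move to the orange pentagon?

turn left 4°, forward 9.6 m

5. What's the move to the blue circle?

turn left 18°, forward 10.2 m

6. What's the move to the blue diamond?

turn left 32°, forward 5.5 m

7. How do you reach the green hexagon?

turn right 47°, forward 7.4 m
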